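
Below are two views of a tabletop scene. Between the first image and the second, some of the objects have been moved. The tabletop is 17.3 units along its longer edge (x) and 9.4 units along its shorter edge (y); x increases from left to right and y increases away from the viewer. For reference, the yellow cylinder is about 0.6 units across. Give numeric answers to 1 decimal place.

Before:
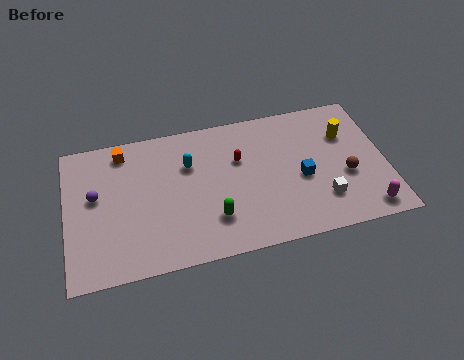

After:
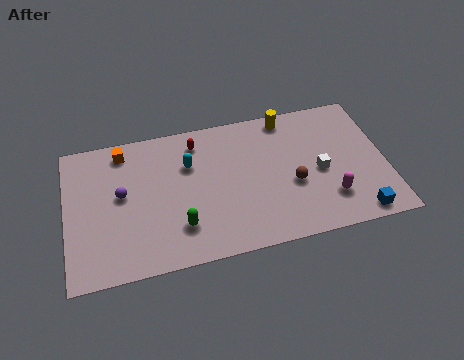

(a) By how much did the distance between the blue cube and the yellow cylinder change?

+4.6

They were about 3.5 units apart before and 8.1 after — 4.6 units further apart.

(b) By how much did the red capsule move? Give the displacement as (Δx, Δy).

(-2.2, 1.7)

The red capsule started near (9.4, 6.1) and ended near (7.2, 7.8).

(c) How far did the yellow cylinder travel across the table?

3.6

The yellow cylinder moved from about (15.3, 6.5) to (12.2, 8.4), a distance of √(3.1² + 1.9²) ≈ 3.6.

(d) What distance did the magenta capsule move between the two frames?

2.2

The magenta capsule moved from about (16.0, 1.2) to (14.1, 2.4), a distance of √(1.9² + 1.2²) ≈ 2.2.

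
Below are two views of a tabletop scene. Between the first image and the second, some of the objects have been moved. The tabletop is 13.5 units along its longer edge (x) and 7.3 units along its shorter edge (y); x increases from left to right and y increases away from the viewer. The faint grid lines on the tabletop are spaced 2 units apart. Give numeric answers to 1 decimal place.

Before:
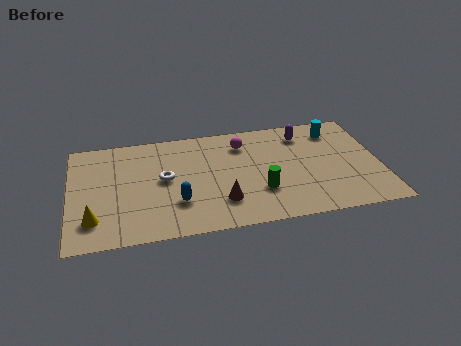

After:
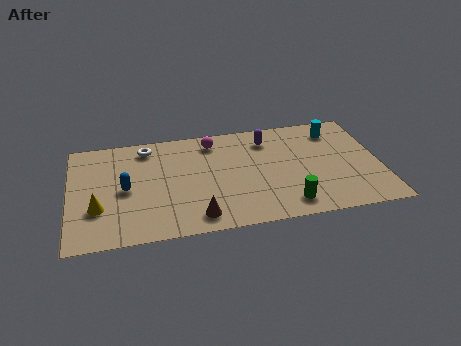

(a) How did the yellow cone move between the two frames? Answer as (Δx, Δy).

(0.2, 0.7)

From the two frames, the yellow cone sits at roughly (1.0, 1.7) before and (1.2, 2.4) after.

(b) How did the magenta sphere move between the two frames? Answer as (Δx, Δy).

(-1.3, 0.4)

The magenta sphere was at about (7.6, 5.7) and moved to about (6.3, 6.1).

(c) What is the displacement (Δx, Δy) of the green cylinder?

(1.1, -1.1)

The green cylinder was at about (8.2, 2.3) and moved to about (9.3, 1.2).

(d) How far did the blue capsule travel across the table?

2.6

The blue capsule was near (4.6, 2.2) before and (2.4, 3.5) after, so it travelled √(2.2² + 1.3²) ≈ 2.6 units.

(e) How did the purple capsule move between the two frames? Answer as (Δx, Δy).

(-1.6, -0.1)

The purple capsule started near (10.3, 5.9) and ended near (8.7, 5.8).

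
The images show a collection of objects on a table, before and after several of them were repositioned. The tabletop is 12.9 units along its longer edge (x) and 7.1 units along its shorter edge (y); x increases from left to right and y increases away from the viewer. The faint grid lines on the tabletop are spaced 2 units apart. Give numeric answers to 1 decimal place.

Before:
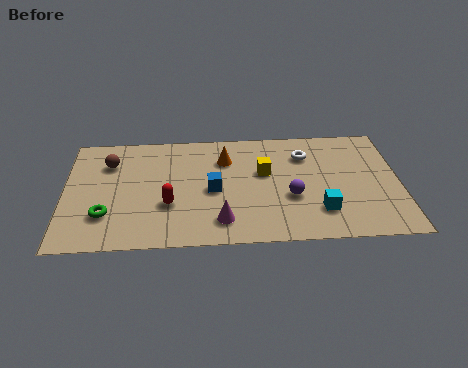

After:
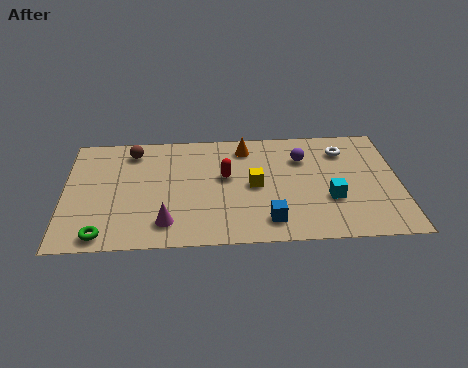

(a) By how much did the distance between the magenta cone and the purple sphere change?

+3.5

Before: roughly 3.0 units apart; after: 6.5. That's 3.5 units further apart.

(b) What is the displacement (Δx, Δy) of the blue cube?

(2.1, -2.0)

From the two frames, the blue cube sits at roughly (5.7, 3.3) before and (7.8, 1.3) after.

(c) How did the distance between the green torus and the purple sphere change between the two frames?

+1.7

The distance was about 7.1 in the first image and 8.8 in the second, so they moved 1.7 units further apart.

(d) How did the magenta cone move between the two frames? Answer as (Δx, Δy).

(-2.1, 0.0)

From the two frames, the magenta cone sits at roughly (6.0, 1.4) before and (3.9, 1.4) after.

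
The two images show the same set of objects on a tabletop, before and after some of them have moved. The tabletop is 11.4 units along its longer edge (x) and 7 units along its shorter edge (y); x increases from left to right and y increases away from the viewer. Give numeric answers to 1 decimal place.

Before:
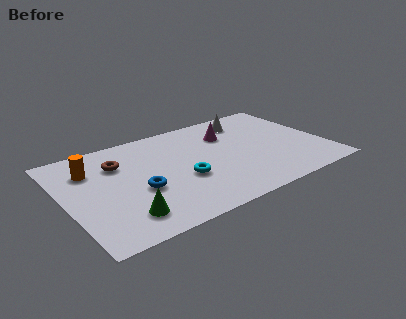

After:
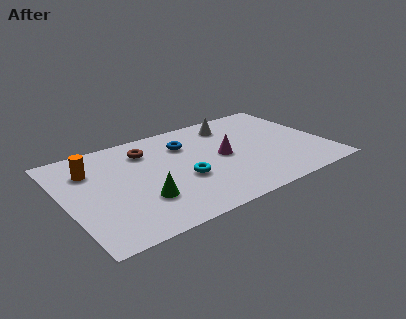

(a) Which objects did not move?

the orange cylinder and the cyan torus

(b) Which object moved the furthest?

the blue torus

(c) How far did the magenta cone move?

1.6

The magenta cone moved from about (7.4, 5.0) to (6.9, 3.5), a distance of √(0.5² + 1.5²) ≈ 1.6.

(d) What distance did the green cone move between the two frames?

1.1

The green cone moved from about (2.2, 1.4) to (3.1, 2.1), a distance of √(0.9² + 0.7²) ≈ 1.1.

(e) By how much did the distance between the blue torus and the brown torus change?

-0.6

Before: roughly 2.3 units apart; after: 1.7. That's 0.6 units closer together.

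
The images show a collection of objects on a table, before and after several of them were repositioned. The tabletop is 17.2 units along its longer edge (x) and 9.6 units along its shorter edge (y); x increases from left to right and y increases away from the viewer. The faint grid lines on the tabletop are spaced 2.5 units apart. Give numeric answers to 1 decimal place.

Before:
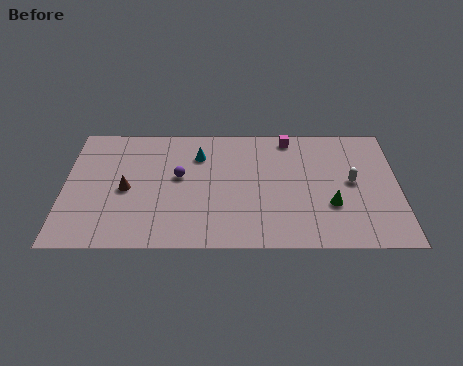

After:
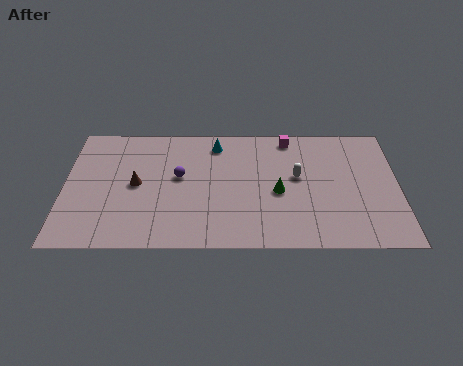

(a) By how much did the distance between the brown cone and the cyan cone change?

+0.6

Before: roughly 4.6 units apart; after: 5.2. That's 0.6 units further apart.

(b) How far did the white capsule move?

2.8

The white capsule was near (14.8, 5.0) before and (12.0, 5.4) after, so it travelled √(2.8² + 0.4²) ≈ 2.8 units.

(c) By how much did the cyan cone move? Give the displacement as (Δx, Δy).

(0.9, 0.9)

The cyan cone was at about (6.9, 7.1) and moved to about (7.8, 8.0).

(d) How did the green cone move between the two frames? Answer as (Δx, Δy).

(-2.7, 1.0)

From the two frames, the green cone sits at roughly (13.7, 3.2) before and (11.0, 4.2) after.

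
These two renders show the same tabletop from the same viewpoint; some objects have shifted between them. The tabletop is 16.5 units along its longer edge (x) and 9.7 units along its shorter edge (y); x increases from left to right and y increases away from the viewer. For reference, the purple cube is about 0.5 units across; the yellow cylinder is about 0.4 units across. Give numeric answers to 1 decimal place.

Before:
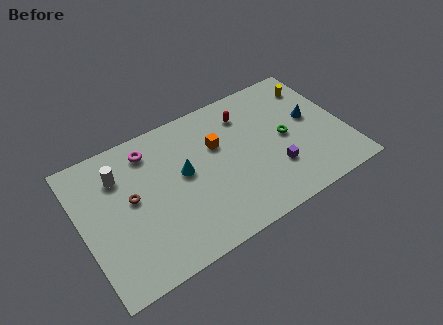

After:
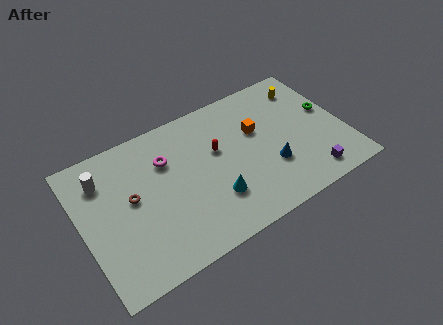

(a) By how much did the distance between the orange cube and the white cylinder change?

+3.5

Before: roughly 6.2 units apart; after: 9.7. That's 3.5 units further apart.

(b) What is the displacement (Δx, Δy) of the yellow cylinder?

(-0.5, 0.1)

The yellow cylinder started near (15.2, 7.7) and ended near (14.7, 7.8).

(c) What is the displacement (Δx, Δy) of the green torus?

(2.9, 0.7)

From the two frames, the green torus sits at roughly (12.8, 4.8) before and (15.7, 5.5) after.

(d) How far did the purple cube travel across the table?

2.5

The purple cube moved from about (11.8, 2.9) to (13.8, 1.4), a distance of √(2.0² + 1.5²) ≈ 2.5.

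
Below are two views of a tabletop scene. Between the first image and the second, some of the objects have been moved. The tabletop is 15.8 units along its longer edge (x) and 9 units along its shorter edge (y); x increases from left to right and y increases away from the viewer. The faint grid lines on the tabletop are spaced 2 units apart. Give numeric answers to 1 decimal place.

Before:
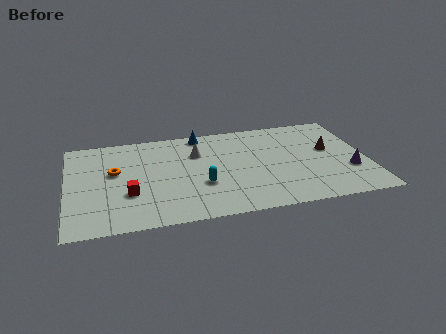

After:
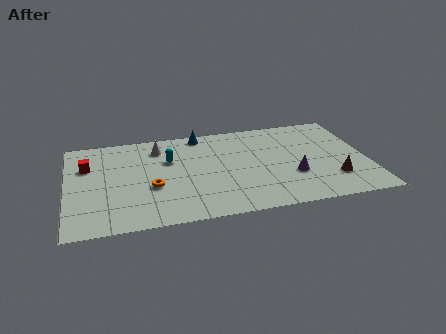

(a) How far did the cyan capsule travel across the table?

3.1

From (7.0, 3.2) to (5.4, 5.9), the cyan capsule covered √(1.6² + 2.7²) ≈ 3.1 units.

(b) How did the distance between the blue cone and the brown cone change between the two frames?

+1.5

They were about 7.3 units apart before and 8.8 after — 1.5 units further apart.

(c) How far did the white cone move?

2.2

The white cone moved from about (6.9, 6.3) to (4.9, 7.2), a distance of √(2.0² + 0.9²) ≈ 2.2.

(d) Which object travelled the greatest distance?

the red cube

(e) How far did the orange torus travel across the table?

2.6

The orange torus moved from about (2.5, 5.3) to (4.4, 3.5), a distance of √(1.9² + 1.8²) ≈ 2.6.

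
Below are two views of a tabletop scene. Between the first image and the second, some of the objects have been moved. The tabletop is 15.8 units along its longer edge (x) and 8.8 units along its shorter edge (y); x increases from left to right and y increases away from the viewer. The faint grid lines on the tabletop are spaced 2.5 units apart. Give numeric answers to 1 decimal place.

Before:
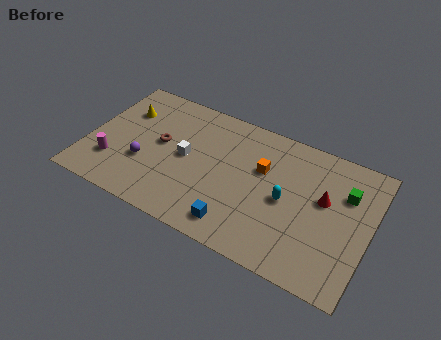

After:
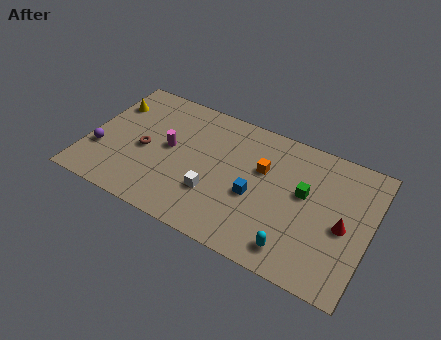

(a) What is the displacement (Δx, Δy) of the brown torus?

(-0.8, -0.8)

The brown torus started near (4.0, 4.8) and ended near (3.2, 4.0).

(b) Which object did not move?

the orange cube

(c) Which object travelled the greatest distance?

the magenta cylinder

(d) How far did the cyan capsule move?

2.9

From (11.2, 4.2) to (12.0, 1.4), the cyan capsule covered √(0.8² + 2.8²) ≈ 2.9 units.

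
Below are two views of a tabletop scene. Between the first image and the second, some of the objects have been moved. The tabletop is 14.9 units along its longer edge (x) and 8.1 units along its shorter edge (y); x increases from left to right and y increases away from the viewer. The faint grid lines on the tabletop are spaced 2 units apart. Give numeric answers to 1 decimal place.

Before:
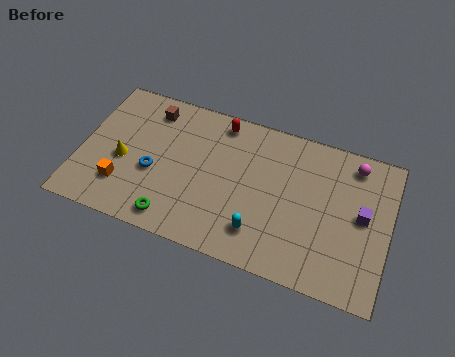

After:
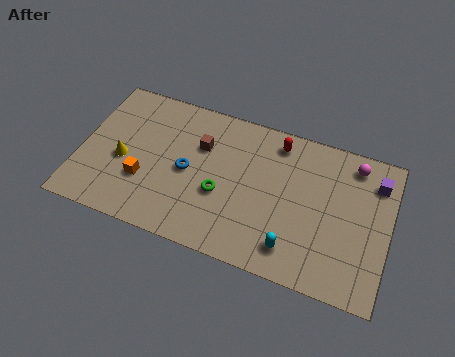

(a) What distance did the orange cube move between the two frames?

1.2

From (2.2, 2.1) to (3.2, 2.7), the orange cube covered √(1.0² + 0.6²) ≈ 1.2 units.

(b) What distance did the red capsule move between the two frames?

2.8

From (6.5, 7.1) to (9.3, 6.9), the red capsule covered √(2.8² + 0.2²) ≈ 2.8 units.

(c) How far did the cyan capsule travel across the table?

1.6

The cyan capsule moved from about (8.9, 1.8) to (10.5, 1.5), a distance of √(1.6² + 0.3²) ≈ 1.6.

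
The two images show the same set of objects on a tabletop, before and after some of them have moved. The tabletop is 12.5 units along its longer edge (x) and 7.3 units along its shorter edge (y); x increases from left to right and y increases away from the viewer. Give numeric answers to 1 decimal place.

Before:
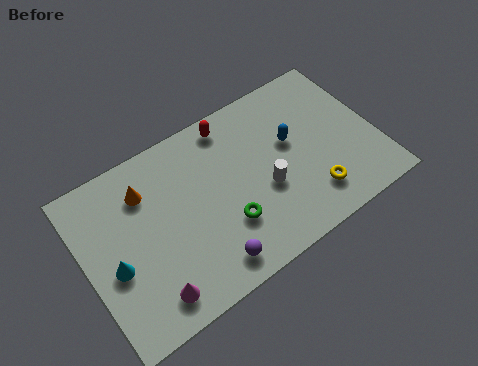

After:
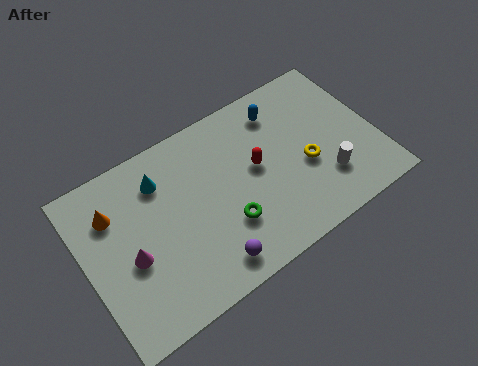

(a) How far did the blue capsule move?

1.6

The blue capsule moved from about (9.0, 4.3) to (8.8, 5.9), a distance of √(0.2² + 1.6²) ≈ 1.6.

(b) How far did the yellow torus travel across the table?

1.4

The yellow torus moved from about (9.4, 1.6) to (9.4, 3.0), a distance of √(0.0² + 1.4²) ≈ 1.4.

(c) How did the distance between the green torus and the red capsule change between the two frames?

-1.9

The distance was about 4.2 in the first image and 2.3 in the second, so they moved 1.9 units closer together.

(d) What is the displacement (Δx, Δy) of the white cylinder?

(2.5, -0.9)

The white cylinder was at about (7.6, 2.9) and moved to about (10.1, 2.0).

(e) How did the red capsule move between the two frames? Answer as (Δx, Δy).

(0.7, -2.4)

The red capsule started near (6.7, 6.4) and ended near (7.4, 4.0).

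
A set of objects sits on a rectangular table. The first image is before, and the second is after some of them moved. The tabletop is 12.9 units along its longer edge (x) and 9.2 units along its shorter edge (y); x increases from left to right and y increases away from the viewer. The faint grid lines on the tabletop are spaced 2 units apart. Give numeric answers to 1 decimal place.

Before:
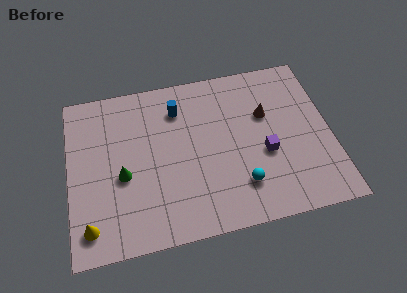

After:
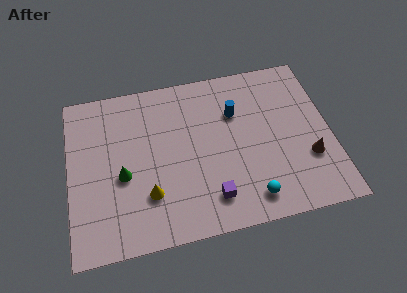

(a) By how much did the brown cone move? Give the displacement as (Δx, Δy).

(1.9, -2.9)

From the two frames, the brown cone sits at roughly (9.8, 5.9) before and (11.7, 3.0) after.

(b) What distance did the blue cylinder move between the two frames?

2.9

From (5.5, 7.1) to (8.3, 6.3), the blue cylinder covered √(2.8² + 0.8²) ≈ 2.9 units.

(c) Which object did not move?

the green cone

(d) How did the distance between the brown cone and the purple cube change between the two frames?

+2.8

The distance was about 2.2 in the first image and 5.0 in the second, so they moved 2.8 units further apart.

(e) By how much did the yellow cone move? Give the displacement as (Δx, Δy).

(2.9, 1.1)

From the two frames, the yellow cone sits at roughly (0.9, 1.5) before and (3.8, 2.6) after.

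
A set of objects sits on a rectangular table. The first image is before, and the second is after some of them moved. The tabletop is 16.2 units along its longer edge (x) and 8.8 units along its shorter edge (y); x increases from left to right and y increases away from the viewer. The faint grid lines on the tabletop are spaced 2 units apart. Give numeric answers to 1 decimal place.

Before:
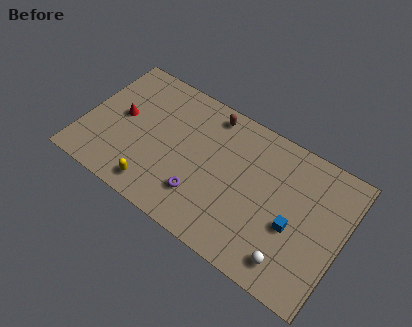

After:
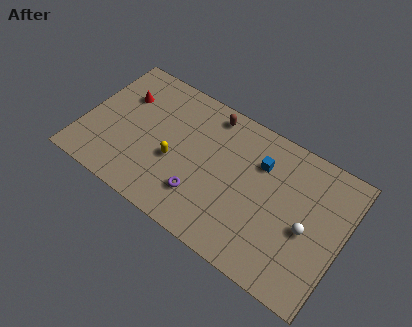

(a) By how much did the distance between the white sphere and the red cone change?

+0.5

The distance was about 11.7 in the first image and 12.2 in the second, so they moved 0.5 units further apart.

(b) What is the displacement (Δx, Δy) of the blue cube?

(-2.5, 2.7)

From the two frames, the blue cube sits at roughly (13.3, 3.6) before and (10.8, 6.3) after.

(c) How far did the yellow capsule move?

2.4

The yellow capsule was near (5.0, 1.3) before and (5.8, 3.6) after, so it travelled √(0.8² + 2.3²) ≈ 2.4 units.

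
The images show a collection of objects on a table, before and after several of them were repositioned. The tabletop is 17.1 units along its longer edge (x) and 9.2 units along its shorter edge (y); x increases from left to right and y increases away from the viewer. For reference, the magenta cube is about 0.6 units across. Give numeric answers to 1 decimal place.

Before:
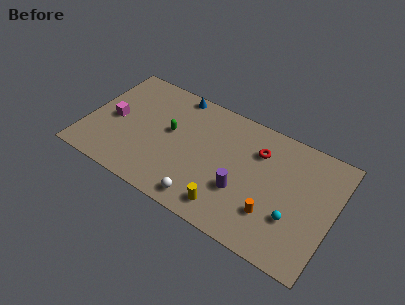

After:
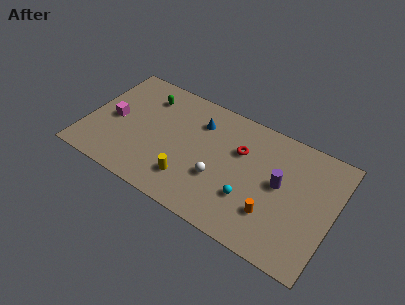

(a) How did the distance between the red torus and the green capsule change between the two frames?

+0.7

They were about 6.2 units apart before and 6.9 after — 0.7 units further apart.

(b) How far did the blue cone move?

2.4

The blue cone moved from about (5.6, 8.4) to (7.5, 6.9), a distance of √(1.9² + 1.5²) ≈ 2.4.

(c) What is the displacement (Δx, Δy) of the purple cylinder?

(2.4, 1.8)

From the two frames, the purple cylinder sits at roughly (11.0, 3.2) before and (13.4, 5.0) after.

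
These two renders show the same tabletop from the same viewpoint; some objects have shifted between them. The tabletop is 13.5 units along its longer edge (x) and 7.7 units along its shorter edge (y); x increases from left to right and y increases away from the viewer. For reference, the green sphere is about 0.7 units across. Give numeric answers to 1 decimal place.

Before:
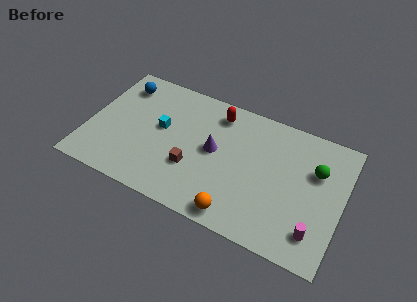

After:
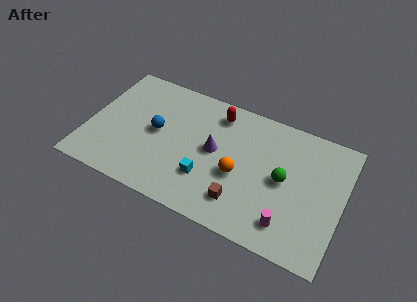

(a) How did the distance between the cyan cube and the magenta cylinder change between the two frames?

-4.4

Before: roughly 8.9 units apart; after: 4.5. That's 4.4 units closer together.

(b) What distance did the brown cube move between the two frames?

2.8

The brown cube was near (5.7, 2.6) before and (8.4, 1.7) after, so it travelled √(2.7² + 0.9²) ≈ 2.8 units.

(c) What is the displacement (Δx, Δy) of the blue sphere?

(2.2, -2.2)

The blue sphere started near (1.4, 6.2) and ended near (3.6, 4.0).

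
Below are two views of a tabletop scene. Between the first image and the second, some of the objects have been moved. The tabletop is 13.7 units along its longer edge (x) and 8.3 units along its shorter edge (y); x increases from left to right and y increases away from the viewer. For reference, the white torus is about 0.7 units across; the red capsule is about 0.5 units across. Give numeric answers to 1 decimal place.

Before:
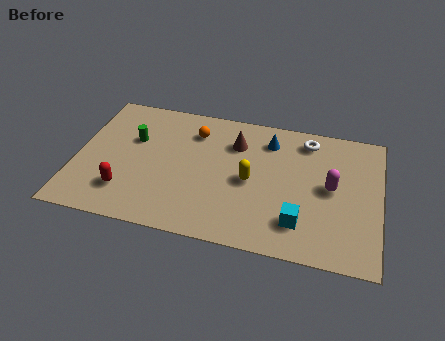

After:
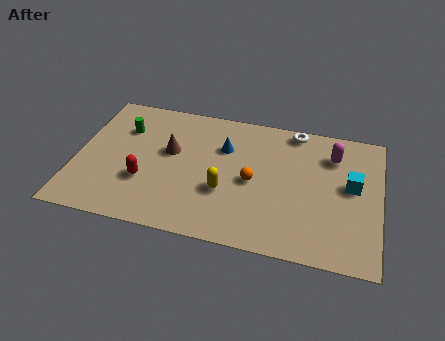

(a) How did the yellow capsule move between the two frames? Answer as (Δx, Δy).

(-1.1, -0.9)

From the two frames, the yellow capsule sits at roughly (7.9, 3.9) before and (6.8, 3.0) after.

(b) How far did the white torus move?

0.8

The white torus moved from about (10.3, 7.0) to (9.7, 7.5), a distance of √(0.6² + 0.5²) ≈ 0.8.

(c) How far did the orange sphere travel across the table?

3.8

The orange sphere was near (5.2, 6.4) before and (8.0, 3.9) after, so it travelled √(2.8² + 2.5²) ≈ 3.8 units.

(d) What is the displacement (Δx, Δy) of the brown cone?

(-2.9, -1.2)

The brown cone was at about (7.1, 6.1) and moved to about (4.2, 4.9).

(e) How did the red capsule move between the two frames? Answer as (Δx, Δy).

(0.8, 0.8)

The red capsule was at about (2.4, 2.0) and moved to about (3.2, 2.8).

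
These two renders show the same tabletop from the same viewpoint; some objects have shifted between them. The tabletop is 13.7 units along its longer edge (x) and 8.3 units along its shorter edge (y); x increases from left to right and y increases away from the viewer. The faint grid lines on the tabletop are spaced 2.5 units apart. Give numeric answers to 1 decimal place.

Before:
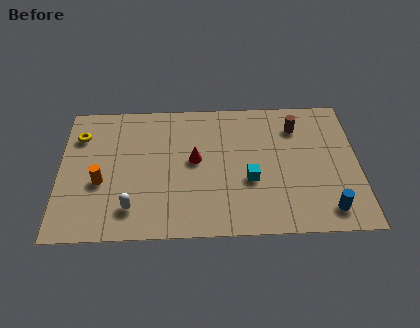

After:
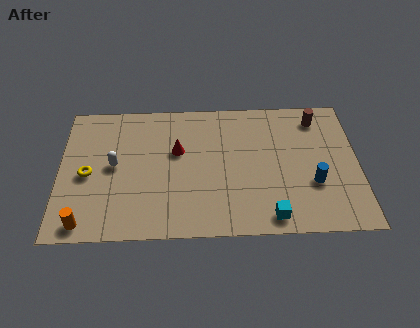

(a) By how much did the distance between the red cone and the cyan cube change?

+3.1

They were about 2.8 units apart before and 5.9 after — 3.1 units further apart.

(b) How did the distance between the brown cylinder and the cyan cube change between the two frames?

+2.4

They were about 3.9 units apart before and 6.3 after — 2.4 units further apart.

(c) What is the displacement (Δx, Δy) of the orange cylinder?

(-0.7, -2.4)

The orange cylinder started near (1.9, 3.3) and ended near (1.2, 0.9).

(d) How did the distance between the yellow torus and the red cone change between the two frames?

-1.3

The distance was about 5.6 in the first image and 4.3 in the second, so they moved 1.3 units closer together.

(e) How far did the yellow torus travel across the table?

2.4

The yellow torus was near (0.9, 6.2) before and (1.3, 3.8) after, so it travelled √(0.4² + 2.4²) ≈ 2.4 units.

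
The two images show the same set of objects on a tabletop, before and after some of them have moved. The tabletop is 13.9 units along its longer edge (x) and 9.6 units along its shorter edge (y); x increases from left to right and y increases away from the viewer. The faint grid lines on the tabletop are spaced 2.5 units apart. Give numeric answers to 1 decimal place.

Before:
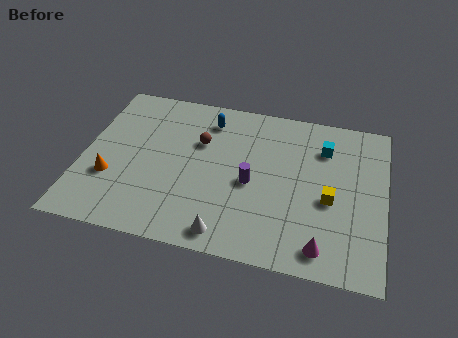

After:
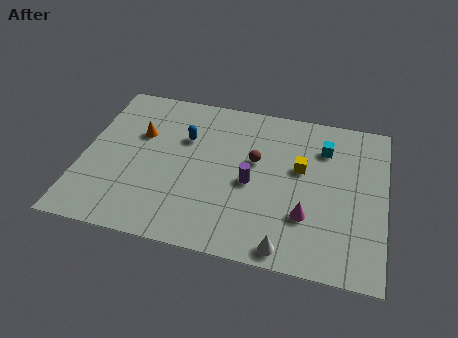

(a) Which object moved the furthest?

the orange cone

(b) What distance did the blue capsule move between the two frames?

1.7

The blue capsule was near (5.6, 7.8) before and (4.6, 6.4) after, so it travelled √(1.0² + 1.4²) ≈ 1.7 units.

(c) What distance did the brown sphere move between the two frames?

2.7

The brown sphere moved from about (5.3, 6.3) to (7.9, 5.7), a distance of √(2.6² + 0.6²) ≈ 2.7.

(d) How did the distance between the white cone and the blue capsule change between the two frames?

+0.6

Before: roughly 6.8 units apart; after: 7.4. That's 0.6 units further apart.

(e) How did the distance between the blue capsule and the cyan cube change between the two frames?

+1.0

The distance was about 5.4 in the first image and 6.4 in the second, so they moved 1.0 units further apart.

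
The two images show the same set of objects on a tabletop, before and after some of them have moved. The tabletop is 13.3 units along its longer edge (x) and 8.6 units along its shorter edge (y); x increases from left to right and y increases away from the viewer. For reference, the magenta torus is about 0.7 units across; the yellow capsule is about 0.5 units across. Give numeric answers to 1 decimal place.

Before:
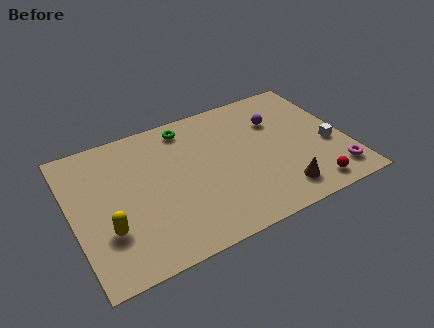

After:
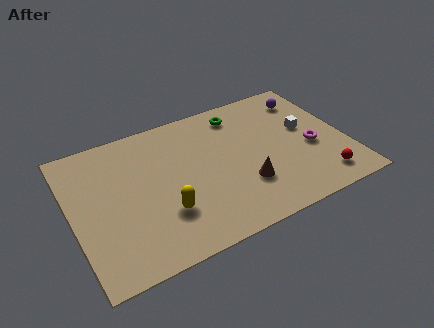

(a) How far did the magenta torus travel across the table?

2.2

The magenta torus was near (12.4, 1.5) before and (11.6, 3.6) after, so it travelled √(0.8² + 2.1²) ≈ 2.2 units.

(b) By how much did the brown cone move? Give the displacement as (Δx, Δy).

(-1.6, 1.1)

From the two frames, the brown cone sits at roughly (9.7, 1.5) before and (8.1, 2.6) after.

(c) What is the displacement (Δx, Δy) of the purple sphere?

(1.7, 0.9)

From the two frames, the purple sphere sits at roughly (10.2, 6.0) before and (11.9, 6.9) after.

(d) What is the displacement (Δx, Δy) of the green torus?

(2.6, -0.2)

From the two frames, the green torus sits at roughly (5.9, 7.4) before and (8.5, 7.2) after.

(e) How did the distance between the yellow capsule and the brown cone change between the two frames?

-4.4

The distance was about 8.3 in the first image and 3.9 in the second, so they moved 4.4 units closer together.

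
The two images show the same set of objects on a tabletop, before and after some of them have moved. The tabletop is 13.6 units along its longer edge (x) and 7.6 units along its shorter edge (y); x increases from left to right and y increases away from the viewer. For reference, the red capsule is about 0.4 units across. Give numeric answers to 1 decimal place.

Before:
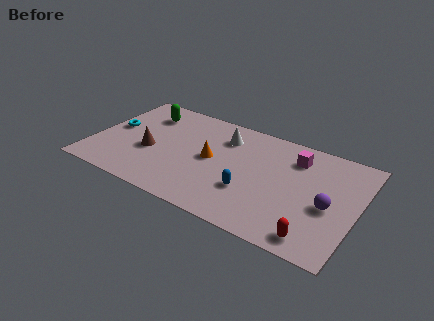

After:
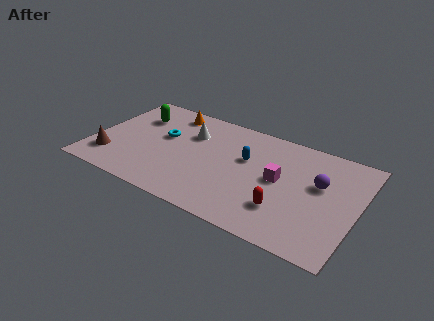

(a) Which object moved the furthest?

the orange cone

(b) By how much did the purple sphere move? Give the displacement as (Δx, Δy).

(-0.6, 1.3)

From the two frames, the purple sphere sits at roughly (12.2, 3.3) before and (11.6, 4.6) after.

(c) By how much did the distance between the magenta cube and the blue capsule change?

-2.0

The distance was about 3.9 in the first image and 1.9 in the second, so they moved 2.0 units closer together.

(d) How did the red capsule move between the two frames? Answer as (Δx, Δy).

(-1.7, 1.1)

The red capsule was at about (11.8, 1.0) and moved to about (10.1, 2.1).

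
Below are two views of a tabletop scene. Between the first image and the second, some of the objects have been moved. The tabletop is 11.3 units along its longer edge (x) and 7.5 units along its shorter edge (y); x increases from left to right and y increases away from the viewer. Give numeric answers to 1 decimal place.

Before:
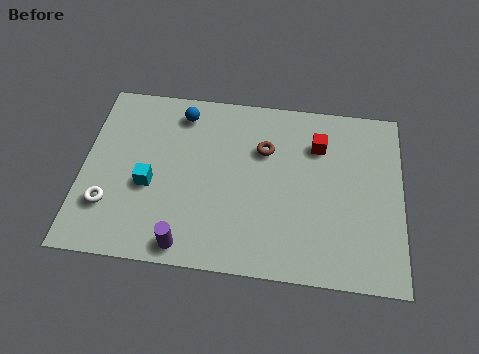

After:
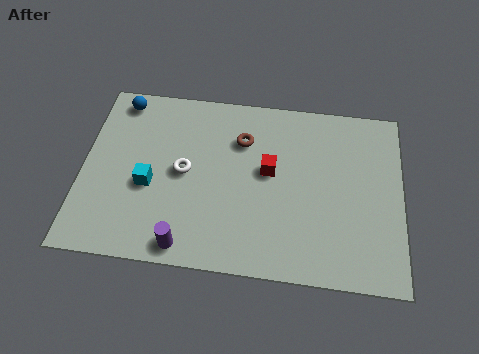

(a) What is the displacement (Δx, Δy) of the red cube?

(-1.7, -1.3)

The red cube was at about (8.3, 5.5) and moved to about (6.6, 4.2).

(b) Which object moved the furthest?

the white torus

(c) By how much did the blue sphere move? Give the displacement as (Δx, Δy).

(-2.2, 0.3)

From the two frames, the blue sphere sits at roughly (3.4, 6.3) before and (1.2, 6.6) after.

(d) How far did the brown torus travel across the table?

0.9

The brown torus moved from about (6.4, 5.1) to (5.6, 5.4), a distance of √(0.8² + 0.3²) ≈ 0.9.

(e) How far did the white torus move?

3.1

The white torus moved from about (1.0, 2.1) to (3.6, 3.8), a distance of √(2.6² + 1.7²) ≈ 3.1.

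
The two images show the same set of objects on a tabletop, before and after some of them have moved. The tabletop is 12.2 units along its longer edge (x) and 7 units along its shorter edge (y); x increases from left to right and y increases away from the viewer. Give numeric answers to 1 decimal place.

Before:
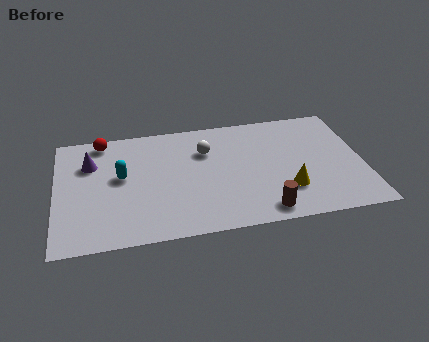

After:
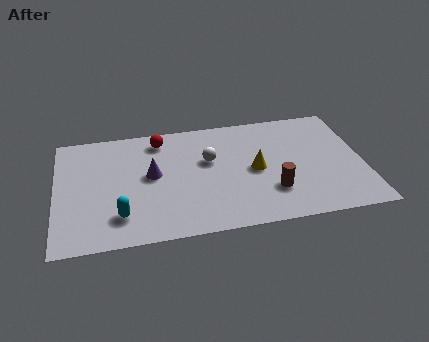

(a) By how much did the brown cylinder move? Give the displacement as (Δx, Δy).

(0.4, 1.1)

The brown cylinder was at about (8.1, 0.9) and moved to about (8.5, 2.0).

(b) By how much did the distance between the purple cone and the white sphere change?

-2.2

The distance was about 4.6 in the first image and 2.4 in the second, so they moved 2.2 units closer together.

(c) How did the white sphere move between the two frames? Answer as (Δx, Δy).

(0.1, -0.6)

The white sphere started near (6.0, 4.9) and ended near (6.1, 4.3).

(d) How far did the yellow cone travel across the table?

1.8

The yellow cone moved from about (9.1, 2.0) to (7.9, 3.4), a distance of √(1.2² + 1.4²) ≈ 1.8.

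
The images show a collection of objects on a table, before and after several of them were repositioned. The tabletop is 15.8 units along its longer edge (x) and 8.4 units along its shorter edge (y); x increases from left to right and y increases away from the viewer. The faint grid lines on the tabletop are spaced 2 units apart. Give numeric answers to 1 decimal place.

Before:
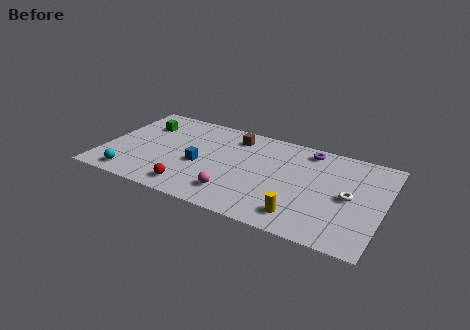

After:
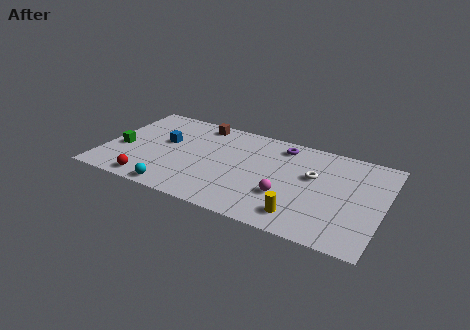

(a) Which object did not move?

the yellow cylinder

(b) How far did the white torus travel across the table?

2.3

The white torus moved from about (13.9, 4.1) to (11.8, 5.1), a distance of √(2.1² + 1.0²) ≈ 2.3.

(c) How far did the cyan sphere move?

2.6

From (1.9, 1.1) to (4.5, 0.8), the cyan sphere covered √(2.6² + 0.3²) ≈ 2.6 units.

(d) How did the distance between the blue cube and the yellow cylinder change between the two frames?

+2.5

Before: roughly 6.4 units apart; after: 8.9. That's 2.5 units further apart.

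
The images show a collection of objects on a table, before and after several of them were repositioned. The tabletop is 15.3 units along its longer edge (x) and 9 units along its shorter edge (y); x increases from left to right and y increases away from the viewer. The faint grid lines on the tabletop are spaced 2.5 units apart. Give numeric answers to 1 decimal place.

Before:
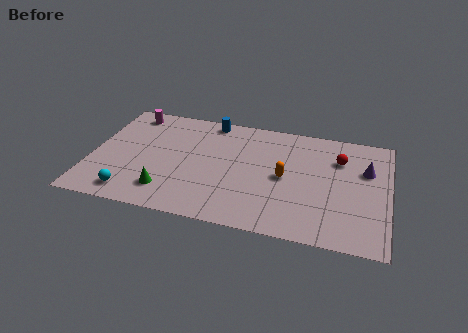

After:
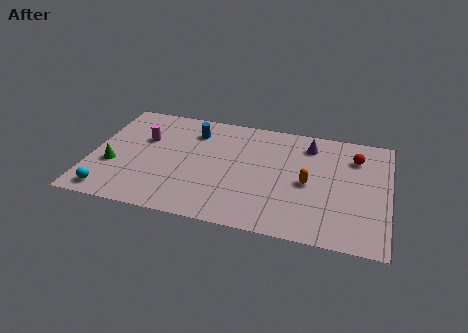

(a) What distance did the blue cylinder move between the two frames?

1.4

From (5.9, 8.1) to (5.1, 7.0), the blue cylinder covered √(0.8² + 1.1²) ≈ 1.4 units.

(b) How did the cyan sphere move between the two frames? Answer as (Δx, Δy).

(-1.1, -0.2)

The cyan sphere was at about (2.3, 1.3) and moved to about (1.2, 1.1).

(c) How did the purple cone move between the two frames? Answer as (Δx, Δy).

(-3.0, 1.4)

The purple cone started near (14.1, 5.9) and ended near (11.1, 7.3).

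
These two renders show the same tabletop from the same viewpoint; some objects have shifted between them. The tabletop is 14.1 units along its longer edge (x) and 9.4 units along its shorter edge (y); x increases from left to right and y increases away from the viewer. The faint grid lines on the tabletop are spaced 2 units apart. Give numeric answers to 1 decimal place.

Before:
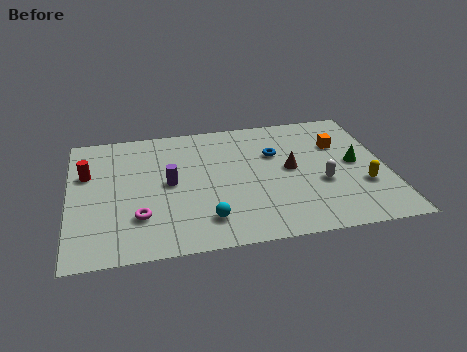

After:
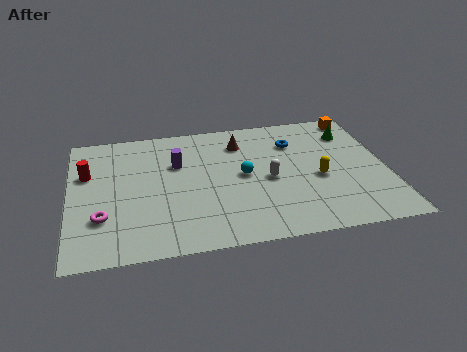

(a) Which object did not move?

the red cylinder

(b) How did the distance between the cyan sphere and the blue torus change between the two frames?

-2.2

Before: roughly 5.4 units apart; after: 3.2. That's 2.2 units closer together.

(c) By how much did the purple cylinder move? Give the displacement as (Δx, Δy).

(0.4, 1.4)

The purple cylinder was at about (4.4, 4.8) and moved to about (4.8, 6.2).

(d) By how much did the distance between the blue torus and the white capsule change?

-0.3

The distance was about 3.2 in the first image and 2.9 in the second, so they moved 0.3 units closer together.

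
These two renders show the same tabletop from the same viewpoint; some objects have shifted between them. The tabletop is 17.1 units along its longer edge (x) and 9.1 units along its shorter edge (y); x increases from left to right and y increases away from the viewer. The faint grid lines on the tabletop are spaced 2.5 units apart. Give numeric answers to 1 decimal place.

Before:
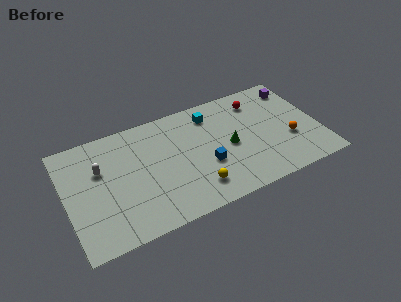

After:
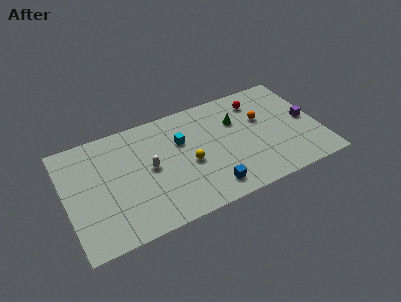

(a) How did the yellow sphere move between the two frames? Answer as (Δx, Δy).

(-0.2, 2.1)

From the two frames, the yellow sphere sits at roughly (8.4, 1.9) before and (8.2, 4.0) after.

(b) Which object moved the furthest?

the white capsule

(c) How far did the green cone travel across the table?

2.0

The green cone moved from about (11.0, 4.3) to (11.7, 6.2), a distance of √(0.7² + 1.9²) ≈ 2.0.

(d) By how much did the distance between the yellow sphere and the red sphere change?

-1.2

Before: roughly 7.3 units apart; after: 6.1. That's 1.2 units closer together.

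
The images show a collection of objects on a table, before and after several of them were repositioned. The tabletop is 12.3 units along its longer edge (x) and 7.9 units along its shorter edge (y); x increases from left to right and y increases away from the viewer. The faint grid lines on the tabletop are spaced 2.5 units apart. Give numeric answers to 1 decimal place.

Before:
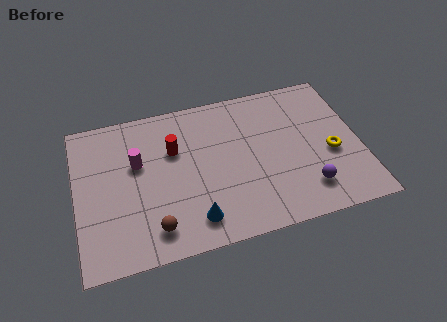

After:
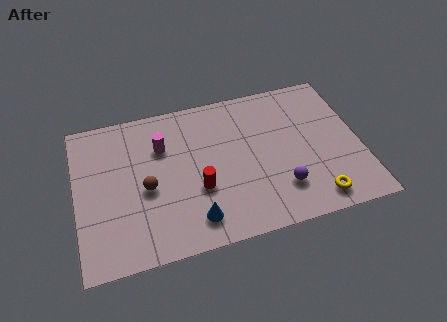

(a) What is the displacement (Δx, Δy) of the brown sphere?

(-0.2, 2.1)

The brown sphere was at about (3.2, 1.4) and moved to about (3.0, 3.5).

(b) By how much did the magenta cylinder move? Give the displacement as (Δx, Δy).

(1.1, 0.6)

The magenta cylinder was at about (2.7, 4.9) and moved to about (3.8, 5.5).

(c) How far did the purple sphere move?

1.1

The purple sphere was near (9.8, 1.7) before and (8.7, 2.0) after, so it travelled √(1.1² + 0.3²) ≈ 1.1 units.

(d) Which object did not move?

the blue cone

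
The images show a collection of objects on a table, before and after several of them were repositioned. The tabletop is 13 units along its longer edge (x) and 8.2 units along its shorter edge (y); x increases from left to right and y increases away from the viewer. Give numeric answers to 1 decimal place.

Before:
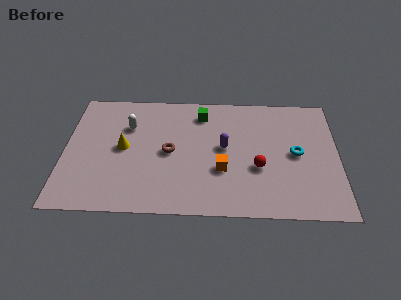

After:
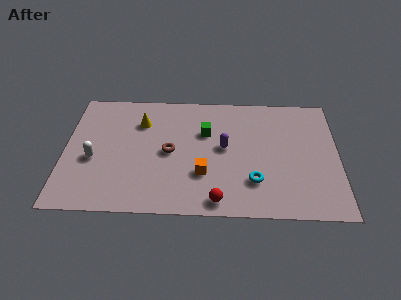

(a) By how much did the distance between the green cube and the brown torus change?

-0.9

They were about 3.1 units apart before and 2.2 after — 0.9 units closer together.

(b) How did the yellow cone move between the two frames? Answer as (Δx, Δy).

(0.8, 1.8)

The yellow cone started near (2.8, 4.2) and ended near (3.6, 6.0).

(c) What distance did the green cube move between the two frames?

1.3

The green cube was near (6.5, 6.7) before and (6.7, 5.4) after, so it travelled √(0.2² + 1.3²) ≈ 1.3 units.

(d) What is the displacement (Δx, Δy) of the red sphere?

(-1.9, -2.2)

From the two frames, the red sphere sits at roughly (9.2, 3.1) before and (7.3, 0.9) after.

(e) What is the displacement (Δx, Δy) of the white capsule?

(-1.6, -2.3)

The white capsule started near (3.0, 5.7) and ended near (1.4, 3.4).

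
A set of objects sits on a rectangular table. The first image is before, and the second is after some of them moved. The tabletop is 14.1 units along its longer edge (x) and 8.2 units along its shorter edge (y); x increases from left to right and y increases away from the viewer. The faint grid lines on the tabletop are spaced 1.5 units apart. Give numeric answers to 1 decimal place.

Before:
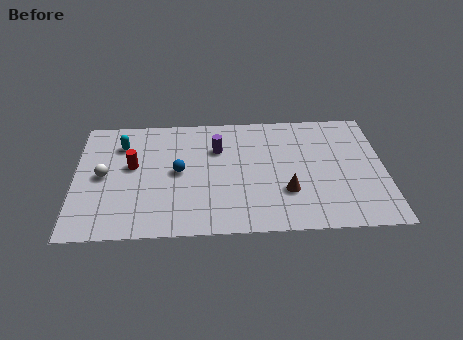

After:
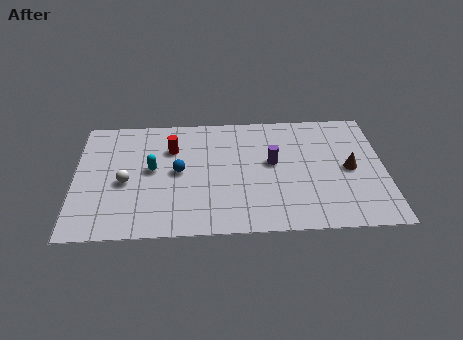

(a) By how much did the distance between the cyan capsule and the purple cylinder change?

+1.1

The distance was about 4.4 in the first image and 5.5 in the second, so they moved 1.1 units further apart.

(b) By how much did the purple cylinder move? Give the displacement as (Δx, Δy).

(2.5, -1.1)

The purple cylinder started near (6.5, 5.7) and ended near (9.0, 4.6).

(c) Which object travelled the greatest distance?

the brown cone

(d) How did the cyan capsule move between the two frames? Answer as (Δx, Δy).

(1.4, -1.8)

The cyan capsule was at about (2.1, 6.2) and moved to about (3.5, 4.4).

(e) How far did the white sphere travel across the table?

1.1

From (1.3, 4.1) to (2.3, 3.6), the white sphere covered √(1.0² + 0.5²) ≈ 1.1 units.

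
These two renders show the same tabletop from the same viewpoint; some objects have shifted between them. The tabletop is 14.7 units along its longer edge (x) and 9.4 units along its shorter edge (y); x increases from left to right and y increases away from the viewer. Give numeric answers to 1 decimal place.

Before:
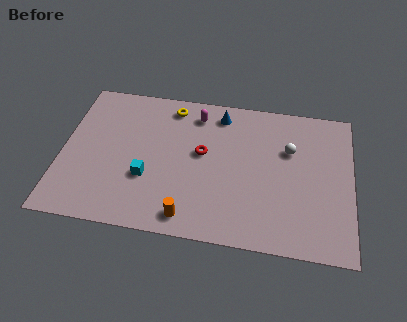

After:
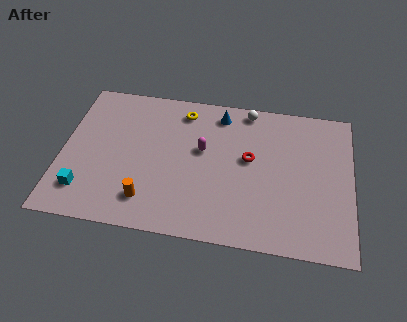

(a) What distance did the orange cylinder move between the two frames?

2.2

The orange cylinder was near (6.6, 1.2) before and (4.5, 1.9) after, so it travelled √(2.1² + 0.7²) ≈ 2.2 units.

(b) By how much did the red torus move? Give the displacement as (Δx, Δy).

(2.4, 0.0)

The red torus started near (7.1, 5.3) and ended near (9.5, 5.3).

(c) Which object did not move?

the blue cone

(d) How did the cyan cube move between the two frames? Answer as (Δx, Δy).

(-3.1, -1.3)

The cyan cube started near (4.4, 3.3) and ended near (1.3, 2.0).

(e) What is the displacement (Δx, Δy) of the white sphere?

(-2.2, 2.3)

From the two frames, the white sphere sits at roughly (11.5, 6.2) before and (9.3, 8.5) after.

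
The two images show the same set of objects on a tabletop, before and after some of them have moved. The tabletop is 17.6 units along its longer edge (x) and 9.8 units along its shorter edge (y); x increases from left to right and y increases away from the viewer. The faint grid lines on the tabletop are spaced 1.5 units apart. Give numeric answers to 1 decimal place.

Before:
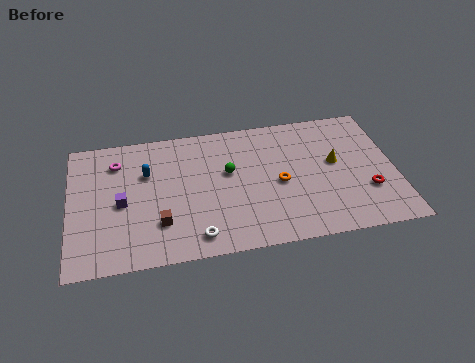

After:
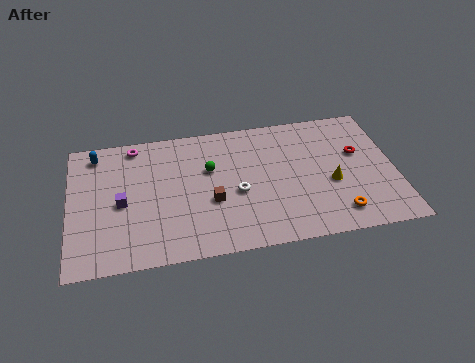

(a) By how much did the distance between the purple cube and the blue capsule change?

+1.7

They were about 2.4 units apart before and 4.1 after — 1.7 units further apart.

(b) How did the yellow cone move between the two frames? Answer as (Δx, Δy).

(-0.3, -1.5)

From the two frames, the yellow cone sits at roughly (14.4, 5.5) before and (14.1, 4.0) after.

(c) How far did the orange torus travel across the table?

4.1

From (11.3, 4.5) to (14.3, 1.7), the orange torus covered √(3.0² + 2.8²) ≈ 4.1 units.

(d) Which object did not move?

the purple cube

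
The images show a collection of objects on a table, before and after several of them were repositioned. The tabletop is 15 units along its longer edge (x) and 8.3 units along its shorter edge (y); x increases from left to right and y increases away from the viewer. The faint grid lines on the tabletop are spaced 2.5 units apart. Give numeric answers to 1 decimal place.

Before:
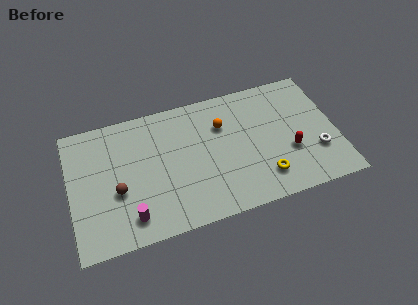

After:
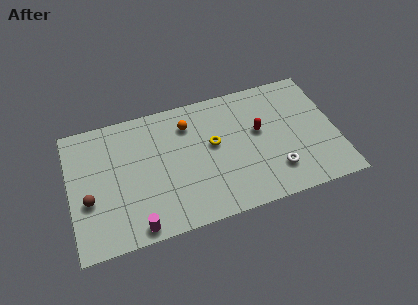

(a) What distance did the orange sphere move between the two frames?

2.0

The orange sphere moved from about (8.7, 5.8) to (6.8, 6.4), a distance of √(1.9² + 0.6²) ≈ 2.0.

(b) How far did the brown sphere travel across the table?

1.6

The brown sphere moved from about (2.6, 3.3) to (1.0, 3.2), a distance of √(1.6² + 0.1²) ≈ 1.6.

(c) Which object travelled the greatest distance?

the yellow torus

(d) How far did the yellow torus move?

3.9

The yellow torus was near (10.7, 1.8) before and (8.1, 4.7) after, so it travelled √(2.6² + 2.9²) ≈ 3.9 units.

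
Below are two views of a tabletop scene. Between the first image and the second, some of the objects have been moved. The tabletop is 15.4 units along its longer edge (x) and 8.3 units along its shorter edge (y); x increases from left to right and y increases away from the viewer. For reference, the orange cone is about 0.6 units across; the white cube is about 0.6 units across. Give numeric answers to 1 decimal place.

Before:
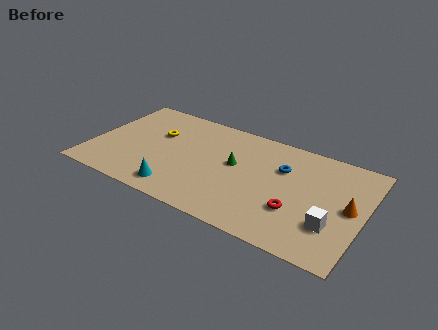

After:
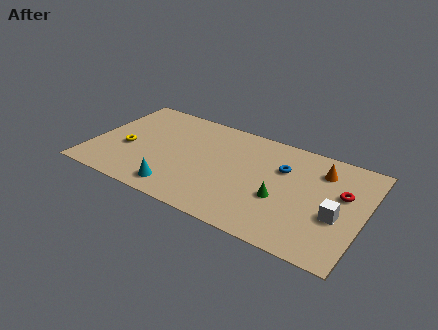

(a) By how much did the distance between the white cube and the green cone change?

-3.0

The distance was about 6.1 in the first image and 3.1 in the second, so they moved 3.0 units closer together.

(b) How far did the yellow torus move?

2.4

The yellow torus was near (3.5, 5.3) before and (2.0, 3.4) after, so it travelled √(1.5² + 1.9²) ≈ 2.4 units.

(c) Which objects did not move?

the cyan cone and the blue torus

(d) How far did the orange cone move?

2.8

The orange cone moved from about (14.6, 4.2) to (12.8, 6.4), a distance of √(1.8² + 2.2²) ≈ 2.8.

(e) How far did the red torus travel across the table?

3.3

The red torus moved from about (11.8, 2.7) to (14.1, 5.1), a distance of √(2.3² + 2.4²) ≈ 3.3.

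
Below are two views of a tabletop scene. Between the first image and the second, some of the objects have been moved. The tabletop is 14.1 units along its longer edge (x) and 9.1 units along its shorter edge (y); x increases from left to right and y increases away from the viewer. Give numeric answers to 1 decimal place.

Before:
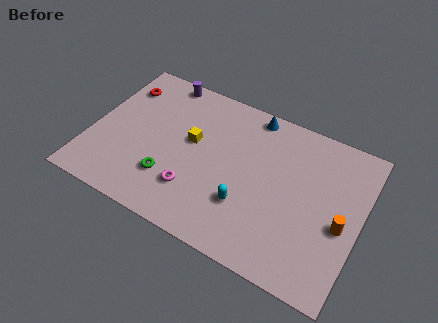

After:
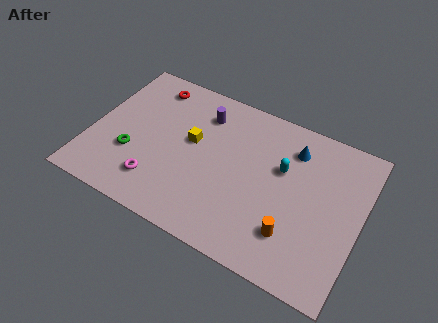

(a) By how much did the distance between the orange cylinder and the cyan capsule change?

-1.4

The distance was about 4.9 in the first image and 3.5 in the second, so they moved 1.4 units closer together.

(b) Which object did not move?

the yellow cube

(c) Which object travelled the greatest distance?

the cyan capsule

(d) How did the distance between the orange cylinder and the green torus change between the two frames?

-0.3

The distance was about 8.9 in the first image and 8.6 in the second, so they moved 0.3 units closer together.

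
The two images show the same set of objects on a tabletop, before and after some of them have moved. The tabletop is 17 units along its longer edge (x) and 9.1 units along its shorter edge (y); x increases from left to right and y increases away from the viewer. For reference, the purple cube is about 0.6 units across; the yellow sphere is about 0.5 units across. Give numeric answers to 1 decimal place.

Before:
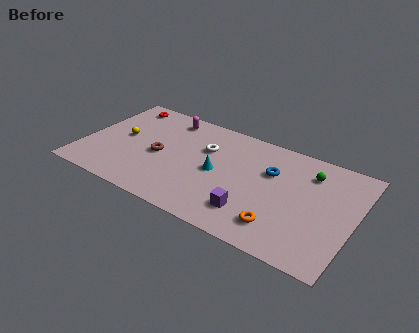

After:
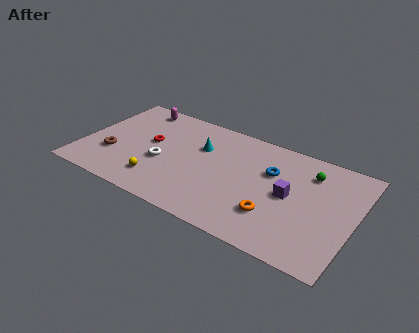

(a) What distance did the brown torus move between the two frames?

3.0

The brown torus moved from about (4.8, 4.2) to (2.0, 3.0), a distance of √(2.8² + 1.2²) ≈ 3.0.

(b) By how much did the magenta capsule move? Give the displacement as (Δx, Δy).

(-2.1, 0.2)

From the two frames, the magenta capsule sits at roughly (4.8, 7.8) before and (2.7, 8.0) after.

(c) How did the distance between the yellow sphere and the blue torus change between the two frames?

-1.8

The distance was about 9.5 in the first image and 7.7 in the second, so they moved 1.8 units closer together.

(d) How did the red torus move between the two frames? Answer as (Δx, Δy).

(2.3, -2.8)

The red torus started near (1.8, 7.9) and ended near (4.1, 5.1).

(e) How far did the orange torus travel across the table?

0.9

From (12.8, 1.9) to (12.3, 2.6), the orange torus covered √(0.5² + 0.7²) ≈ 0.9 units.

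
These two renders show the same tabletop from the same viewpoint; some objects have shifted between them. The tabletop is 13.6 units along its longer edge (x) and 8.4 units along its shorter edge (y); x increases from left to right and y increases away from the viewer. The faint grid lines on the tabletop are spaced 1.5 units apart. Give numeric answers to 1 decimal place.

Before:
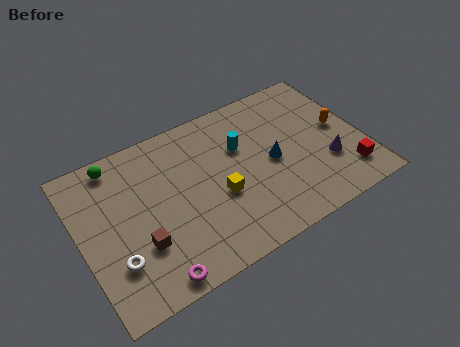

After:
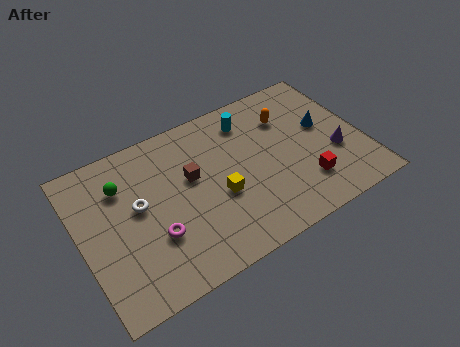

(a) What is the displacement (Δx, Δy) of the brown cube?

(2.8, 2.3)

The brown cube was at about (2.6, 2.7) and moved to about (5.4, 5.0).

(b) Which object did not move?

the yellow cube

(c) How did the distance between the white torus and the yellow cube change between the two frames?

-1.3

Before: roughly 5.2 units apart; after: 3.9. That's 1.3 units closer together.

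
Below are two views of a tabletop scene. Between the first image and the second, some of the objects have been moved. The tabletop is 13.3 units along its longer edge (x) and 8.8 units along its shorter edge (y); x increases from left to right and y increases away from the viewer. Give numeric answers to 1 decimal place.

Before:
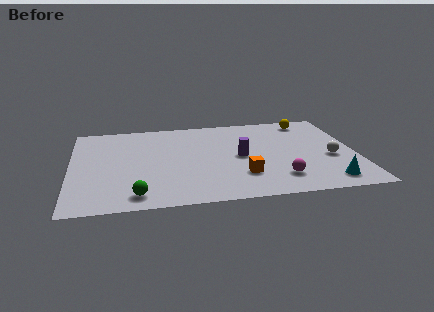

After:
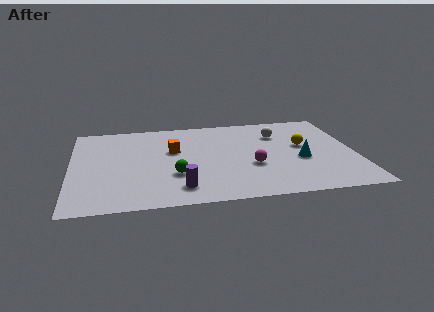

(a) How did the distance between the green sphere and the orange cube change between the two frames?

-2.5

They were about 5.0 units apart before and 2.5 after — 2.5 units closer together.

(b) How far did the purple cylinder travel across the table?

4.0

From (7.9, 4.3) to (5.0, 1.6), the purple cylinder covered √(2.9² + 2.7²) ≈ 4.0 units.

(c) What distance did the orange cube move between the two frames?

4.3

The orange cube moved from about (7.9, 2.4) to (4.8, 5.4), a distance of √(3.1² + 3.0²) ≈ 4.3.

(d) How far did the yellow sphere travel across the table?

2.6

The yellow sphere moved from about (11.3, 7.6) to (10.9, 5.0), a distance of √(0.4² + 2.6²) ≈ 2.6.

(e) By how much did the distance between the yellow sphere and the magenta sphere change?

-2.9

They were about 5.9 units apart before and 3.0 after — 2.9 units closer together.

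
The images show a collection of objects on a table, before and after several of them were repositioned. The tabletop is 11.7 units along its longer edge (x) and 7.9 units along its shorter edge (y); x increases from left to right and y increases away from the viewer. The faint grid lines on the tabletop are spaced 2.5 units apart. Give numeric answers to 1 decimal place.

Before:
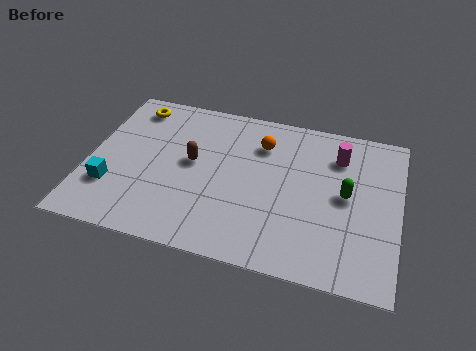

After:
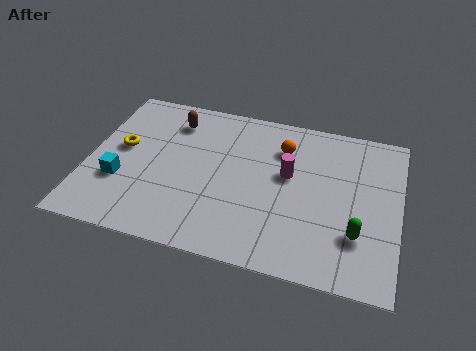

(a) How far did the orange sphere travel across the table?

0.8

The orange sphere was near (6.4, 5.9) before and (7.2, 5.9) after, so it travelled √(0.8² + 0.0²) ≈ 0.8 units.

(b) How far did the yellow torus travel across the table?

2.3

From (1.4, 6.7) to (1.2, 4.4), the yellow torus covered √(0.2² + 2.3²) ≈ 2.3 units.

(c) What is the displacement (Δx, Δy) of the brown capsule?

(-0.9, 2.0)

From the two frames, the brown capsule sits at roughly (3.9, 4.3) before and (3.0, 6.3) after.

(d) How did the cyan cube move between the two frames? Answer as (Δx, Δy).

(0.3, 0.4)

The cyan cube started near (1.0, 2.3) and ended near (1.3, 2.7).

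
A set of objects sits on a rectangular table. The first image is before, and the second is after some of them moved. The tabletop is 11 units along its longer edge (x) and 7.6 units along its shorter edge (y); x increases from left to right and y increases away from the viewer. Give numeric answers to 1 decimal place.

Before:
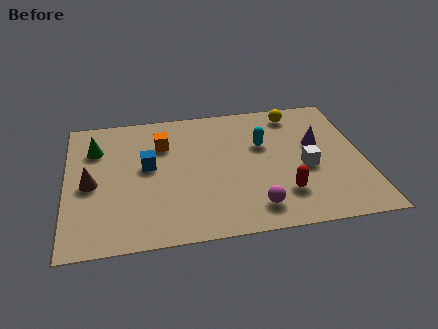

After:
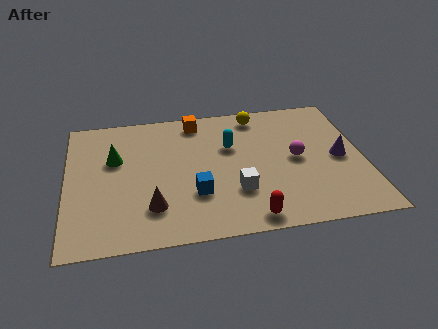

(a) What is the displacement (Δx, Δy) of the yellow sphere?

(-1.4, 0.1)

The yellow sphere started near (8.6, 6.5) and ended near (7.2, 6.6).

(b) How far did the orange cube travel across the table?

1.8

The orange cube was near (3.6, 5.4) before and (4.9, 6.6) after, so it travelled √(1.3² + 1.2²) ≈ 1.8 units.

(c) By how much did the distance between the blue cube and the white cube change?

-4.4

They were about 5.9 units apart before and 1.5 after — 4.4 units closer together.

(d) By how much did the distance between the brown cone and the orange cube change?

+1.7

Before: roughly 3.3 units apart; after: 5.0. That's 1.7 units further apart.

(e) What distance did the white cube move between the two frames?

2.8

From (8.8, 3.2) to (6.2, 2.3), the white cube covered √(2.6² + 0.9²) ≈ 2.8 units.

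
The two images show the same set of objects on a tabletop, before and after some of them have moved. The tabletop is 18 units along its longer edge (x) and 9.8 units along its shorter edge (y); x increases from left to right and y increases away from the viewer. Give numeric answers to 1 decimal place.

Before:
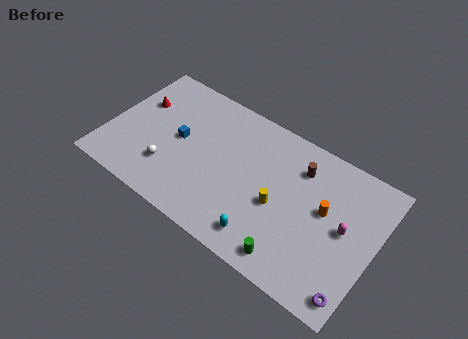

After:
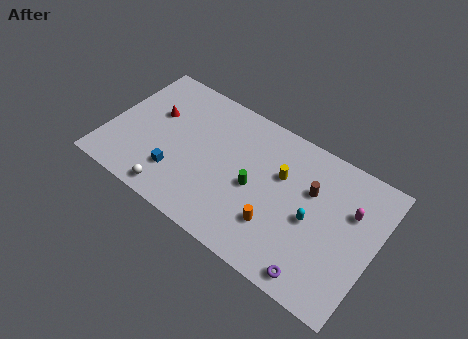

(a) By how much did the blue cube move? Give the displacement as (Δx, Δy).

(0.3, -2.5)

The blue cube started near (4.7, 5.1) and ended near (5.0, 2.6).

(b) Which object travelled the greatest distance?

the green cylinder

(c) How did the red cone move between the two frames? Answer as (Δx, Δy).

(1.2, -0.3)

From the two frames, the red cone sits at roughly (1.6, 6.4) before and (2.8, 6.1) after.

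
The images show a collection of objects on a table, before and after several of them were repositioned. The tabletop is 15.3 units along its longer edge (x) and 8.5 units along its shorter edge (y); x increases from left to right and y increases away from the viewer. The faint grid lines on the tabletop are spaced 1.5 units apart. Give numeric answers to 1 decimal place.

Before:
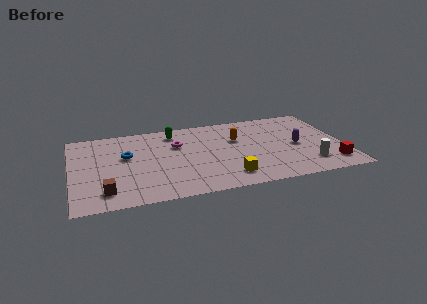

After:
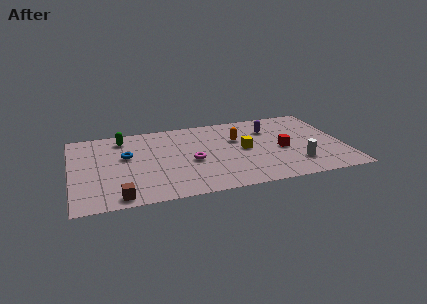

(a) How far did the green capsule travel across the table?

2.9

The green capsule moved from about (5.9, 7.1) to (3.0, 7.1), a distance of √(2.9² + 0.0²) ≈ 2.9.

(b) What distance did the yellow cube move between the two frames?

2.9

The yellow cube was near (8.6, 1.6) before and (9.7, 4.3) after, so it travelled √(1.1² + 2.7²) ≈ 2.9 units.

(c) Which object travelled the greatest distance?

the red cube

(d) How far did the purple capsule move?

2.6

From (12.7, 4.0) to (11.3, 6.2), the purple capsule covered √(1.4² + 2.2²) ≈ 2.6 units.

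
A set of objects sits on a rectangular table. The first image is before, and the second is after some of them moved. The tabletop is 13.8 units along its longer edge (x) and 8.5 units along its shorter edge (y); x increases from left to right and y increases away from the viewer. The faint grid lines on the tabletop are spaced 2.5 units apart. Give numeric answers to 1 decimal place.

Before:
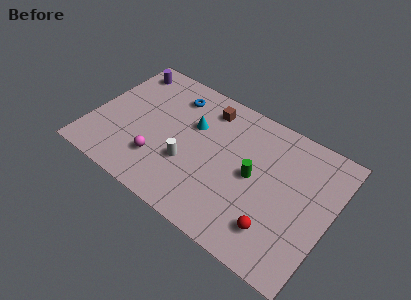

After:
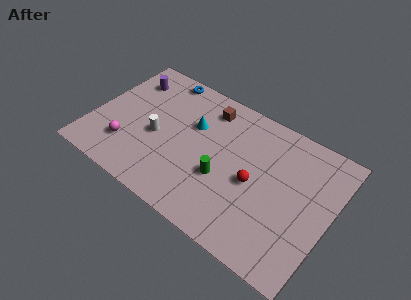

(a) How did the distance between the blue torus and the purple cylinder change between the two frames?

-0.9

Before: roughly 3.0 units apart; after: 2.1. That's 0.9 units closer together.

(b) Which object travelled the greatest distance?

the red sphere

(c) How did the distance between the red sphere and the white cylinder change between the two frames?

+0.3

Before: roughly 5.4 units apart; after: 5.7. That's 0.3 units further apart.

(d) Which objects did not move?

the brown cube and the cyan cone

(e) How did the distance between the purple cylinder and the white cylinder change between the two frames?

-2.5

They were about 6.2 units apart before and 3.7 after — 2.5 units closer together.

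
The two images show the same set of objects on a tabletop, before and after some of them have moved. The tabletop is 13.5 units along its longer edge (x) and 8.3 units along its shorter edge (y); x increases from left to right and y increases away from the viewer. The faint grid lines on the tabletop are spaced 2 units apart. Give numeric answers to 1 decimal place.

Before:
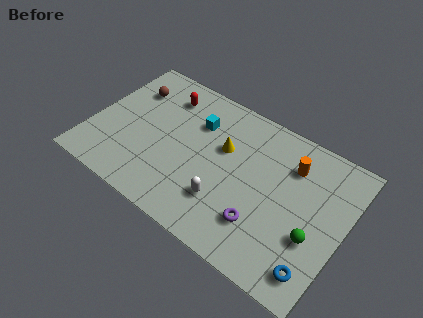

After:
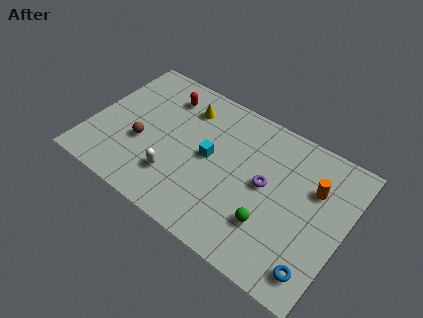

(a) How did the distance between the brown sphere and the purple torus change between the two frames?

-2.2

They were about 8.8 units apart before and 6.6 after — 2.2 units closer together.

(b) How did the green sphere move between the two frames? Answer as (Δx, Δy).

(-2.2, -0.6)

From the two frames, the green sphere sits at roughly (12.1, 3.0) before and (9.9, 2.4) after.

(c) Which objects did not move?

the red capsule and the blue torus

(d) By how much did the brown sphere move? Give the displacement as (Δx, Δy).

(1.2, -2.9)

The brown sphere started near (1.6, 6.1) and ended near (2.8, 3.2).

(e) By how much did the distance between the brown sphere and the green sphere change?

-3.8

The distance was about 10.9 in the first image and 7.1 in the second, so they moved 3.8 units closer together.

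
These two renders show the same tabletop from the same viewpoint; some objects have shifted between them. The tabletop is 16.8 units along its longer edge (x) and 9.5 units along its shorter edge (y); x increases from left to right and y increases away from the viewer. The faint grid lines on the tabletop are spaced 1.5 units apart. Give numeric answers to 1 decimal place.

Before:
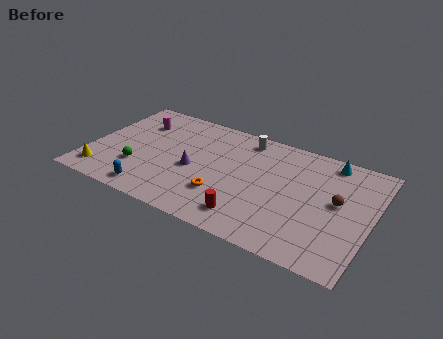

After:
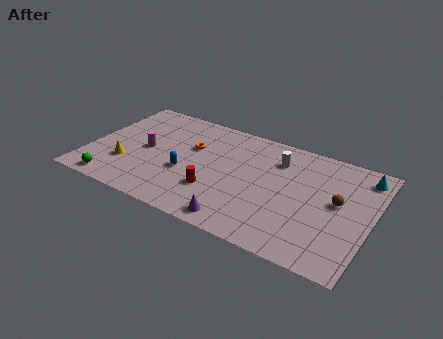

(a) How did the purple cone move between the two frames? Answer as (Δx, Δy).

(3.2, -3.1)

From the two frames, the purple cone sits at roughly (6.3, 4.2) before and (9.5, 1.1) after.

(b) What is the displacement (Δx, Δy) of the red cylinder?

(-2.2, 1.2)

The red cylinder was at about (10.0, 1.7) and moved to about (7.8, 2.9).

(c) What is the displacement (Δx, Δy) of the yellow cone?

(1.3, 1.3)

The yellow cone started near (1.1, 1.6) and ended near (2.4, 2.9).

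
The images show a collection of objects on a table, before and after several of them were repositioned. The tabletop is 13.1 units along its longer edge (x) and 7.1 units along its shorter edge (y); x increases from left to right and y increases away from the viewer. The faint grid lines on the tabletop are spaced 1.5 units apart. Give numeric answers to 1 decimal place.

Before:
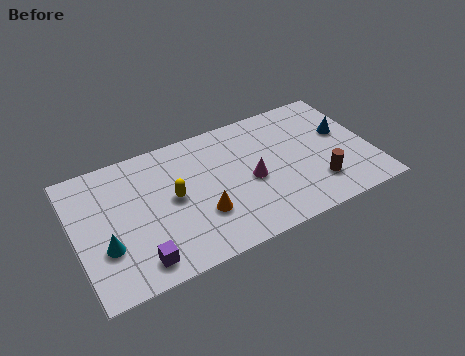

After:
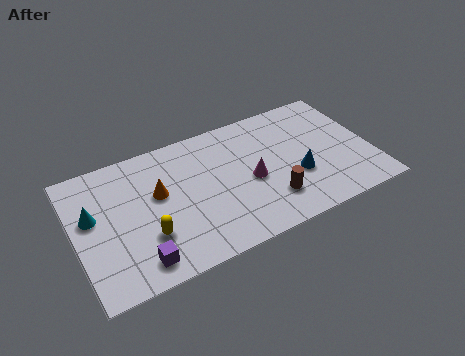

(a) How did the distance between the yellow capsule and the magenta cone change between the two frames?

+1.4

They were about 3.4 units apart before and 4.8 after — 1.4 units further apart.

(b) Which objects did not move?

the magenta cone and the purple cube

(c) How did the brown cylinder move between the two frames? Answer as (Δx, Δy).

(-2.1, 0.0)

From the two frames, the brown cylinder sits at roughly (10.5, 1.8) before and (8.4, 1.8) after.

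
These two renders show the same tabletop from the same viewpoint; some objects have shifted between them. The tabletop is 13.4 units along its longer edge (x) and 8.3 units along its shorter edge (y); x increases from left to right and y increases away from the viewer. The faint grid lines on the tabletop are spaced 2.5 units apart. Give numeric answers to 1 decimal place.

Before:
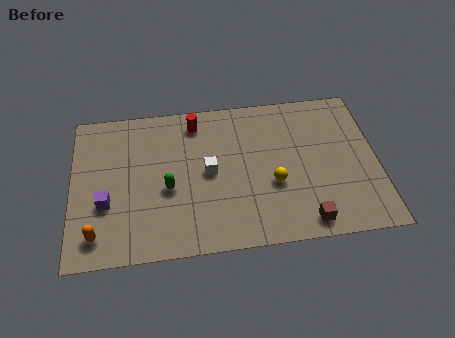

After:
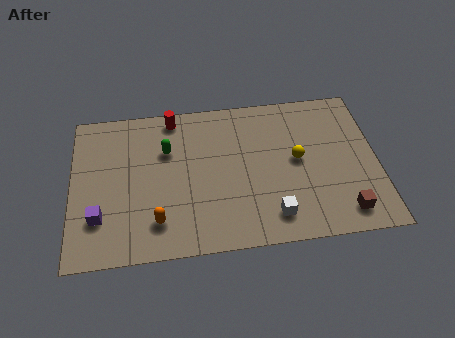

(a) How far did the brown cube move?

1.7

The brown cube was near (10.1, 1.0) before and (11.8, 1.3) after, so it travelled √(1.7² + 0.3²) ≈ 1.7 units.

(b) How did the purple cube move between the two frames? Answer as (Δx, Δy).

(-0.3, -0.7)

The purple cube started near (1.5, 3.0) and ended near (1.2, 2.3).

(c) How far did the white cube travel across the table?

3.8

The white cube was near (6.0, 4.2) before and (8.7, 1.5) after, so it travelled √(2.7² + 2.7²) ≈ 3.8 units.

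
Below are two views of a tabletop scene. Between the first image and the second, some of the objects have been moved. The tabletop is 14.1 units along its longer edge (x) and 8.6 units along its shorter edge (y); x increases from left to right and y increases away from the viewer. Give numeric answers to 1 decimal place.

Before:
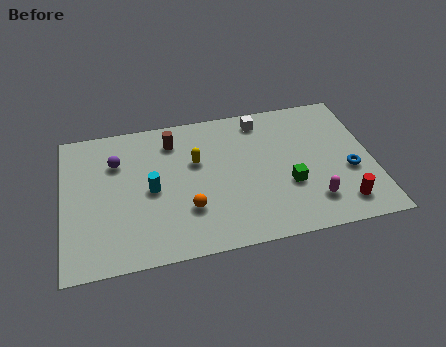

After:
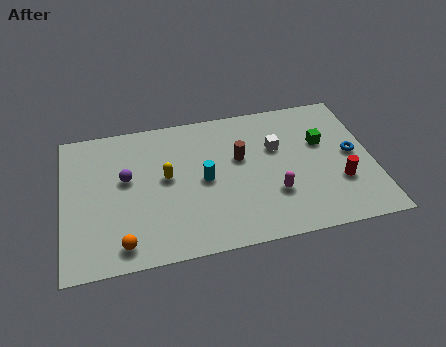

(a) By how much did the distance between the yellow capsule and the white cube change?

+1.5

They were about 3.7 units apart before and 5.2 after — 1.5 units further apart.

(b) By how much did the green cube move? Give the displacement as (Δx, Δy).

(1.7, 2.3)

The green cube was at about (10.2, 3.1) and moved to about (11.9, 5.4).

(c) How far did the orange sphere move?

3.3

The orange sphere was near (5.6, 2.6) before and (2.6, 1.2) after, so it travelled √(3.0² + 1.4²) ≈ 3.3 units.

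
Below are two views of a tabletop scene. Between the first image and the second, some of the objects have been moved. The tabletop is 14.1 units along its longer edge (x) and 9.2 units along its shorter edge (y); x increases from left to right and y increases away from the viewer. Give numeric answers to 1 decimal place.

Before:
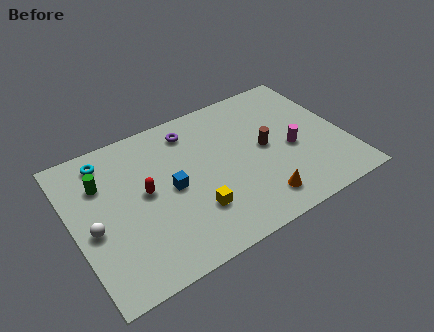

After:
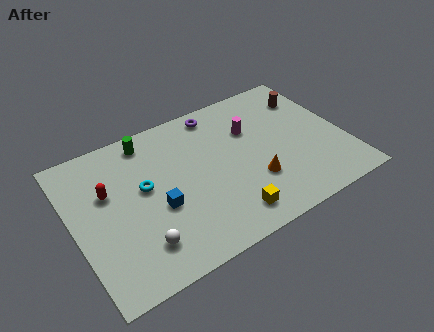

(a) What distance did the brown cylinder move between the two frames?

3.6

From (10.0, 4.7) to (12.8, 7.0), the brown cylinder covered √(2.8² + 2.3²) ≈ 3.6 units.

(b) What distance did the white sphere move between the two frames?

2.9

The white sphere moved from about (0.9, 4.0) to (3.0, 2.0), a distance of √(2.1² + 2.0²) ≈ 2.9.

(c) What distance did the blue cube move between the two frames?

1.1

From (5.0, 4.5) to (4.2, 3.7), the blue cube covered √(0.8² + 0.8²) ≈ 1.1 units.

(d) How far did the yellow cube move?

1.9

The yellow cube was near (5.9, 2.6) before and (7.5, 1.5) after, so it travelled √(1.6² + 1.1²) ≈ 1.9 units.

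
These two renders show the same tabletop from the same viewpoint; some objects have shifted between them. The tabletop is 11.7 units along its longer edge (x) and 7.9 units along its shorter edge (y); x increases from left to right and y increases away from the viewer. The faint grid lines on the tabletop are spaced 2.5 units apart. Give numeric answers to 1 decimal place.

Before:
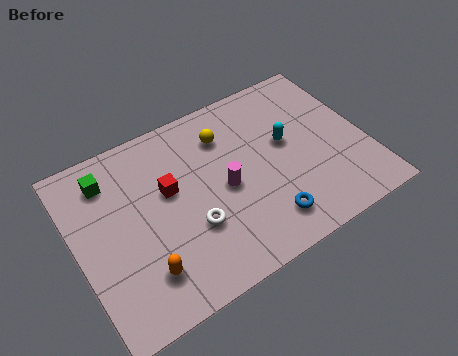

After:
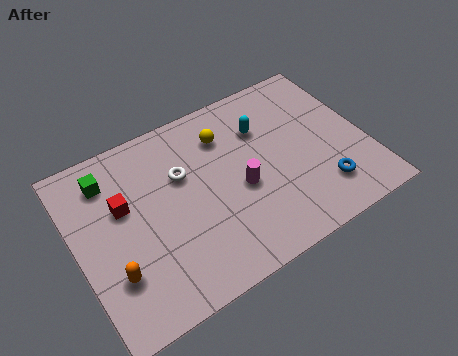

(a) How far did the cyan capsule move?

1.4

The cyan capsule was near (8.6, 4.5) before and (7.8, 5.6) after, so it travelled √(0.8² + 1.1²) ≈ 1.4 units.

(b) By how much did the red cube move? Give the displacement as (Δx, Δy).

(-1.8, 0.2)

The red cube started near (3.8, 4.7) and ended near (2.0, 4.9).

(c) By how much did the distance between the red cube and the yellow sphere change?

+1.6

Before: roughly 2.8 units apart; after: 4.4. That's 1.6 units further apart.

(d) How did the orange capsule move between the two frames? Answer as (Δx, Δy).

(-1.1, 0.5)

From the two frames, the orange capsule sits at roughly (2.3, 1.8) before and (1.2, 2.3) after.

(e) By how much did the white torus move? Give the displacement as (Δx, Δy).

(0.0, 2.4)

From the two frames, the white torus sits at roughly (4.4, 2.7) before and (4.4, 5.1) after.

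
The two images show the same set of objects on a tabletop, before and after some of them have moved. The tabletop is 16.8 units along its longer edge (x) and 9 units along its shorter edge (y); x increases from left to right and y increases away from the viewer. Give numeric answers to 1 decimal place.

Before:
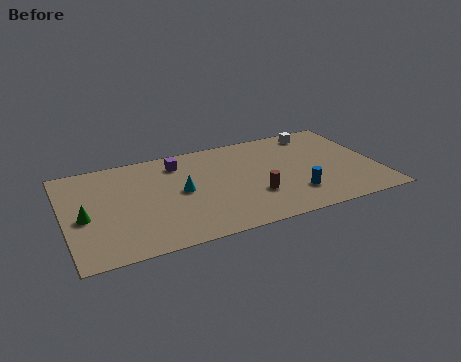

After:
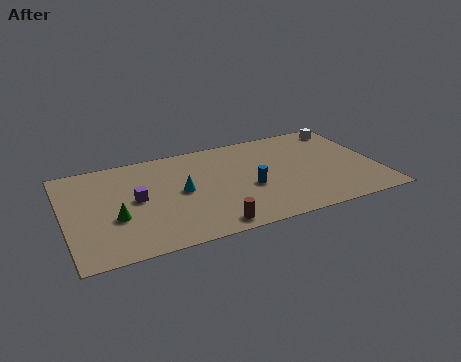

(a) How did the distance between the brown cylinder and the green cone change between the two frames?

-3.7

Before: roughly 9.1 units apart; after: 5.4. That's 3.7 units closer together.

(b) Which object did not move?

the cyan cone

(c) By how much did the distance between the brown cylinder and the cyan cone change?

-0.4

They were about 4.2 units apart before and 3.8 after — 0.4 units closer together.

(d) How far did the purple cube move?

3.6

The purple cube moved from about (6.3, 7.3) to (3.8, 4.7), a distance of √(2.5² + 2.6²) ≈ 3.6.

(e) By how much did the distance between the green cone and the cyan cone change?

-1.4

They were about 5.2 units apart before and 3.8 after — 1.4 units closer together.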